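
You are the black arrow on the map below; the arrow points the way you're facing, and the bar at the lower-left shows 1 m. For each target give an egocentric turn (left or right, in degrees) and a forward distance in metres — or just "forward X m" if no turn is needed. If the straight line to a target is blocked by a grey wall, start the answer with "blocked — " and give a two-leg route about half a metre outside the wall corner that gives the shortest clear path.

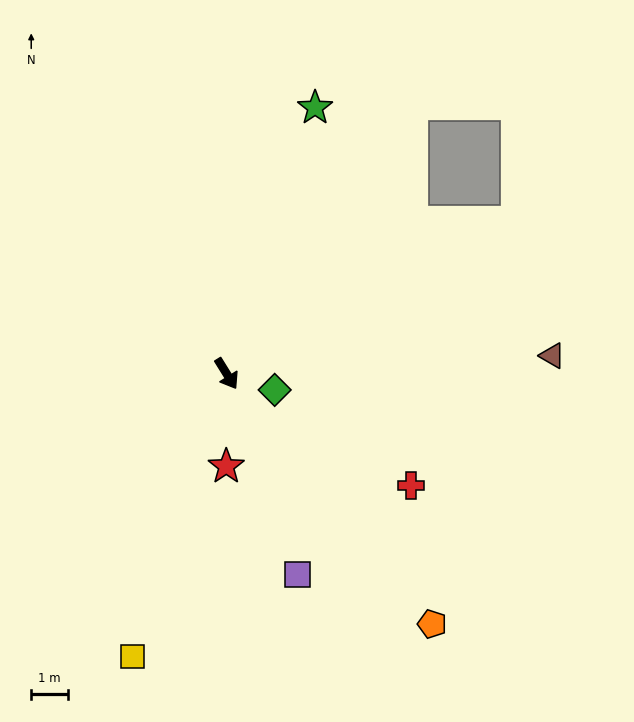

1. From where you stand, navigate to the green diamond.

turn left 40°, forward 1.4 m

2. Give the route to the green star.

turn left 130°, forward 7.7 m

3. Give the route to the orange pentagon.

turn left 8°, forward 8.9 m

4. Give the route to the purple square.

turn right 12°, forward 5.8 m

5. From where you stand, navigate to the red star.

turn right 32°, forward 2.5 m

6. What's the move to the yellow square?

turn right 50°, forward 8.2 m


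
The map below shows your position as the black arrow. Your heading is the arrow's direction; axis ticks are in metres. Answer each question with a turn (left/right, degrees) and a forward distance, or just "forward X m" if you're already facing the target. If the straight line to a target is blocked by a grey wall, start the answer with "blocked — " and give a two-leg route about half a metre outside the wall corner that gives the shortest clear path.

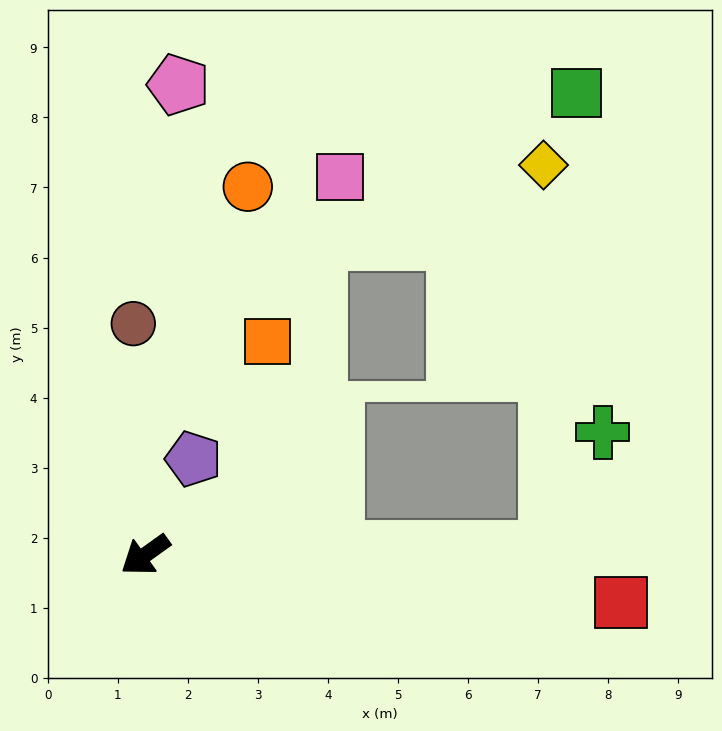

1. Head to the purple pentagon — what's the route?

turn right 152°, forward 1.5 m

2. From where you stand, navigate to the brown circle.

turn right 123°, forward 3.3 m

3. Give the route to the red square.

turn left 139°, forward 6.8 m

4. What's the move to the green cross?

blocked — turn left 145°, forward 5.8 m, then turn left 65°, forward 1.9 m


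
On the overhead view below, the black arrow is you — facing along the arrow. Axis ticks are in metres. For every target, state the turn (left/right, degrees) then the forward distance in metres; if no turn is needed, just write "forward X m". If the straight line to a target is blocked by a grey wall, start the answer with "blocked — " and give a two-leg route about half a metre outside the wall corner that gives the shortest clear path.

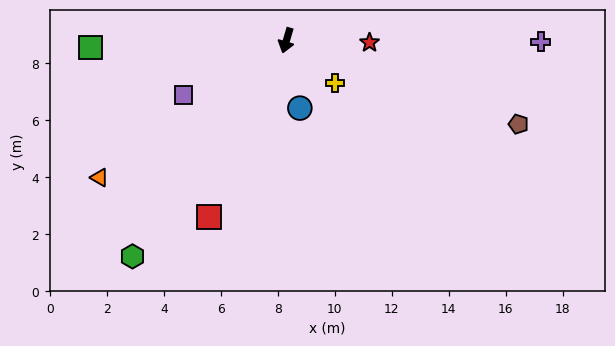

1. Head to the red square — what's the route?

turn right 7°, forward 6.7 m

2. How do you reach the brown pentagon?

turn left 87°, forward 8.7 m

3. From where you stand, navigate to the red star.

turn left 105°, forward 2.9 m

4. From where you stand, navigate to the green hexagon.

turn right 19°, forward 9.3 m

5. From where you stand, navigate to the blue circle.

turn left 28°, forward 2.4 m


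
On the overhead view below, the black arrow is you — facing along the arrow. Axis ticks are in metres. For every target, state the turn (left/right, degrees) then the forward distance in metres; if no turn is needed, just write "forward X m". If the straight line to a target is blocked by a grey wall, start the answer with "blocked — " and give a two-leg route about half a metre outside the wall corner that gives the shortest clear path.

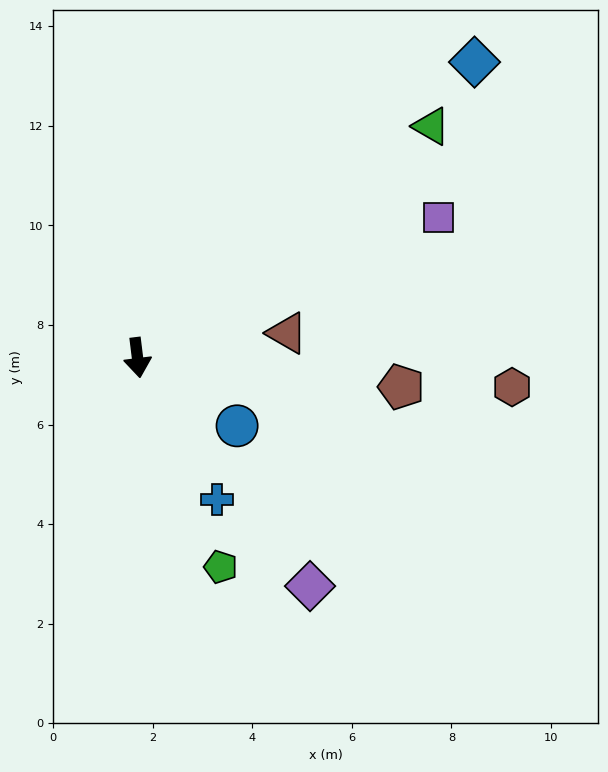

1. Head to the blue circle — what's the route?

turn left 49°, forward 2.4 m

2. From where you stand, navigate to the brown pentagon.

turn left 77°, forward 5.3 m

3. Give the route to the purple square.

turn left 108°, forward 6.7 m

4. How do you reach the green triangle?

turn left 121°, forward 7.5 m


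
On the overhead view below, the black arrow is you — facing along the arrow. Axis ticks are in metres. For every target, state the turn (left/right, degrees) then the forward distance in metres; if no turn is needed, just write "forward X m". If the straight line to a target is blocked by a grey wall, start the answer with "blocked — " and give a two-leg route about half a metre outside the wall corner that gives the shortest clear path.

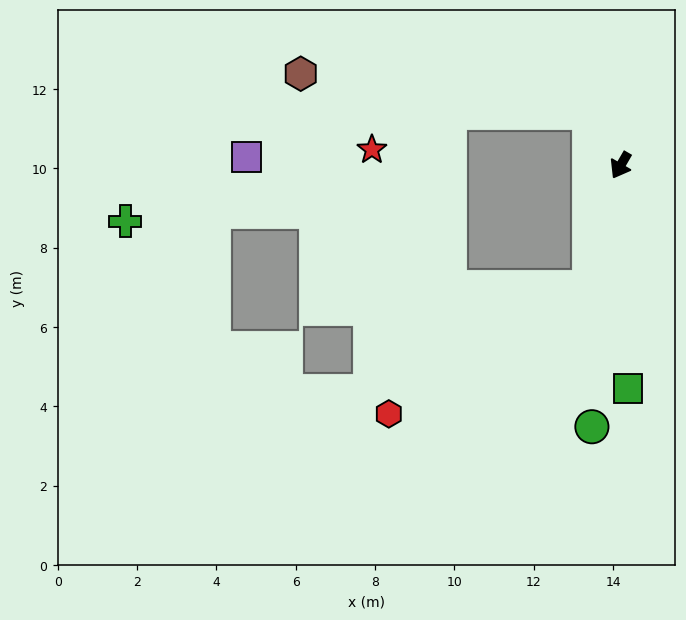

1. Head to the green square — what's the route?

turn left 32°, forward 5.6 m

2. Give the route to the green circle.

turn left 24°, forward 6.6 m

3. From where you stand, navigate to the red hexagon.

blocked — turn left 15°, forward 3.2 m, then turn right 43°, forward 6.0 m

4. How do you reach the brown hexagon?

blocked — turn right 119°, forward 1.5 m, then turn left 51°, forward 7.3 m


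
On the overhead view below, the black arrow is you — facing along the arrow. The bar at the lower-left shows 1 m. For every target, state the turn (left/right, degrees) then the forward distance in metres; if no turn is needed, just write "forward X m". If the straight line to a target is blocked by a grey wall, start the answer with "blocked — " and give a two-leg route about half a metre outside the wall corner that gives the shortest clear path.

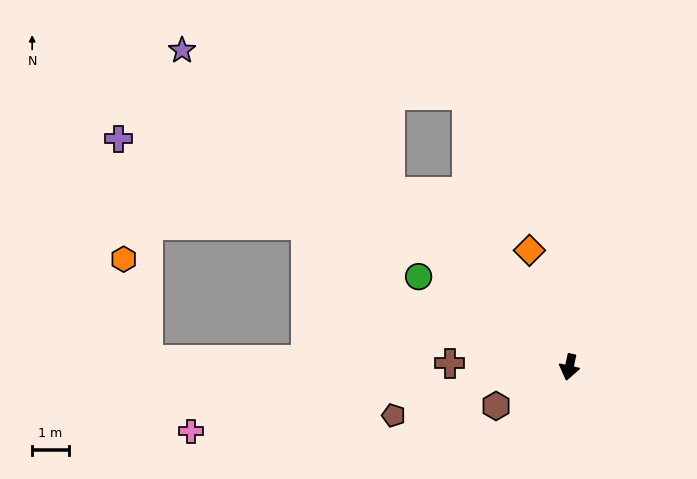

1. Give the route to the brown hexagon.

turn right 50°, forward 2.3 m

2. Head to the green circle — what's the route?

turn right 109°, forward 4.8 m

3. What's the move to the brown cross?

turn right 80°, forward 3.3 m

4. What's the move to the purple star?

turn right 117°, forward 13.6 m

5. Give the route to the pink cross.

turn right 68°, forward 10.4 m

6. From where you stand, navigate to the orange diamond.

turn right 149°, forward 3.4 m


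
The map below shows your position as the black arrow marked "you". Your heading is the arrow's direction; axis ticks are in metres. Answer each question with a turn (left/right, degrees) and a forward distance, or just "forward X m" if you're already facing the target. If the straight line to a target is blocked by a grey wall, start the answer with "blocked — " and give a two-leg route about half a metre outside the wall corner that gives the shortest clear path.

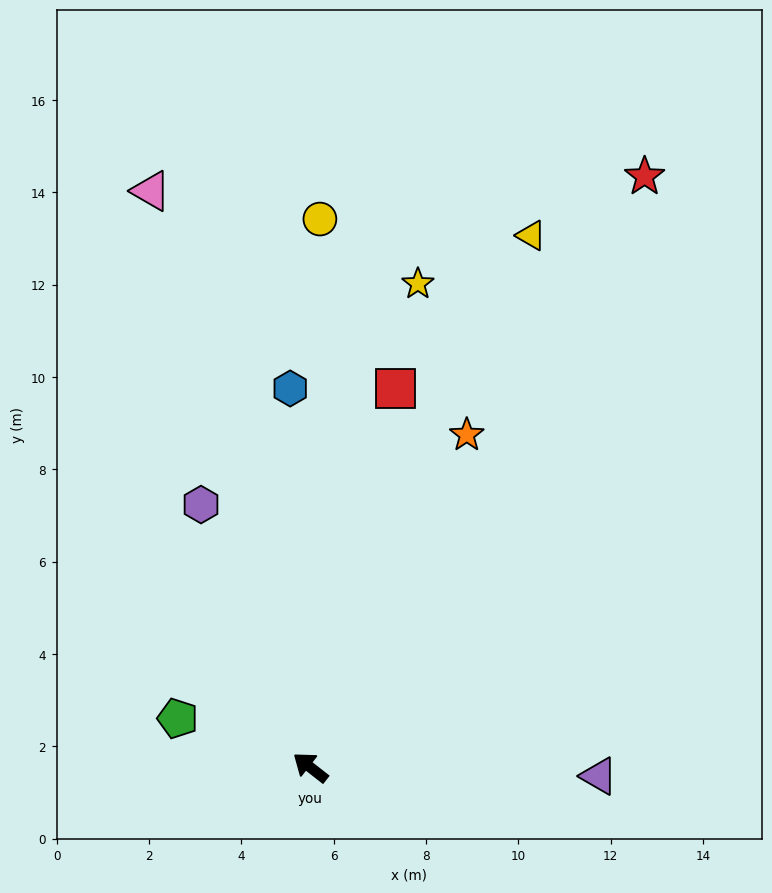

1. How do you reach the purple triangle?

turn right 144°, forward 6.3 m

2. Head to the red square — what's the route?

turn right 65°, forward 8.4 m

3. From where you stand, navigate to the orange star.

turn right 77°, forward 8.0 m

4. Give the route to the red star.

turn right 81°, forward 14.7 m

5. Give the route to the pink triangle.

turn right 36°, forward 13.0 m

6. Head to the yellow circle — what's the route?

turn right 53°, forward 11.9 m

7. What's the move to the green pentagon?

turn left 18°, forward 3.1 m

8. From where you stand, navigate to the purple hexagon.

turn right 29°, forward 6.2 m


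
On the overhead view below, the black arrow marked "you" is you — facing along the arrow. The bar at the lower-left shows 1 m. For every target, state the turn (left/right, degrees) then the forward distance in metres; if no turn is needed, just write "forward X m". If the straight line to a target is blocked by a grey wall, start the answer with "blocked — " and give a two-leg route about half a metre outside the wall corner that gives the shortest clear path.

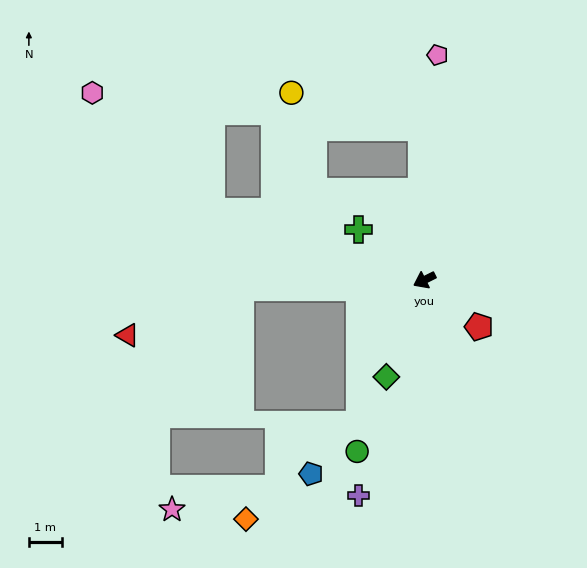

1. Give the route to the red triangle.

blocked — turn right 24°, forward 5.6 m, then turn left 20°, forward 3.7 m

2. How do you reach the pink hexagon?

blocked — turn right 44°, forward 6.8 m, then turn right 27°, forward 5.1 m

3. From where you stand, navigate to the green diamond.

turn left 42°, forward 3.2 m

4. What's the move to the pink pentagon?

turn right 120°, forward 6.9 m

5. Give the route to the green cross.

turn right 64°, forward 2.5 m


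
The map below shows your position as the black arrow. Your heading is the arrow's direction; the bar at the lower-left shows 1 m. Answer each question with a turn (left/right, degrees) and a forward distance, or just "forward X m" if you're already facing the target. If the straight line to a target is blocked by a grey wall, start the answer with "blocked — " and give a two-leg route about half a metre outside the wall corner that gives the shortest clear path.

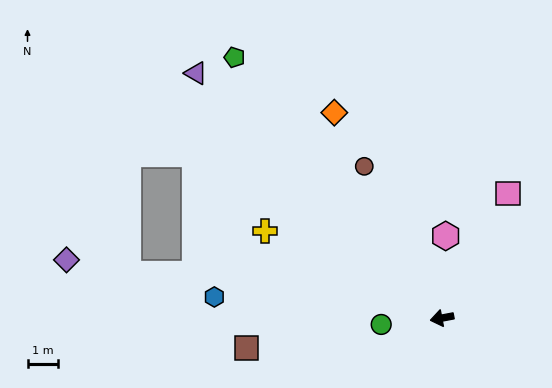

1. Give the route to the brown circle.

turn right 74°, forward 5.5 m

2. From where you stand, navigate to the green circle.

turn right 5°, forward 2.0 m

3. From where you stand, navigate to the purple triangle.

turn right 56°, forward 11.3 m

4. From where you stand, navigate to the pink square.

turn right 129°, forward 4.6 m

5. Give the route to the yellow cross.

turn right 37°, forward 6.4 m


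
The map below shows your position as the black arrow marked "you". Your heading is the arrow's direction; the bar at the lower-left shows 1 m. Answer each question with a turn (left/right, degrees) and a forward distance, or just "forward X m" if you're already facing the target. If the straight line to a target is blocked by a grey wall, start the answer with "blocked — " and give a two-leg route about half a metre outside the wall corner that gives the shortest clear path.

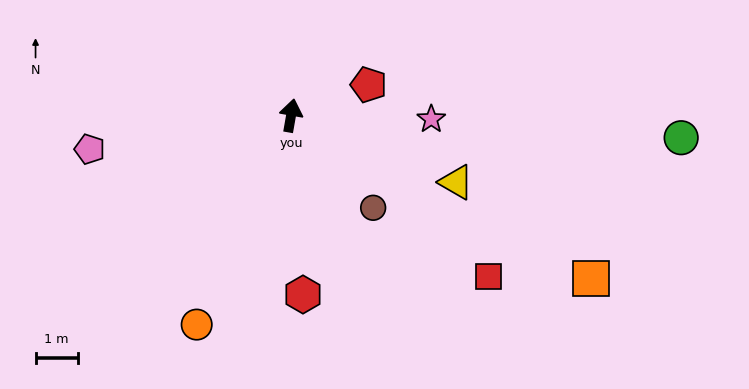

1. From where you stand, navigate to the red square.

turn right 119°, forward 6.0 m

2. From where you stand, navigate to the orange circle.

turn left 166°, forward 5.4 m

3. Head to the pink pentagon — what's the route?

turn left 109°, forward 4.8 m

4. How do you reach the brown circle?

turn right 128°, forward 2.9 m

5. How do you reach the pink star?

turn right 82°, forward 3.3 m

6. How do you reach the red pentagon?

turn right 58°, forward 2.0 m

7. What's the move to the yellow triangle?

turn right 102°, forward 4.2 m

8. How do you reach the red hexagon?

turn right 166°, forward 4.2 m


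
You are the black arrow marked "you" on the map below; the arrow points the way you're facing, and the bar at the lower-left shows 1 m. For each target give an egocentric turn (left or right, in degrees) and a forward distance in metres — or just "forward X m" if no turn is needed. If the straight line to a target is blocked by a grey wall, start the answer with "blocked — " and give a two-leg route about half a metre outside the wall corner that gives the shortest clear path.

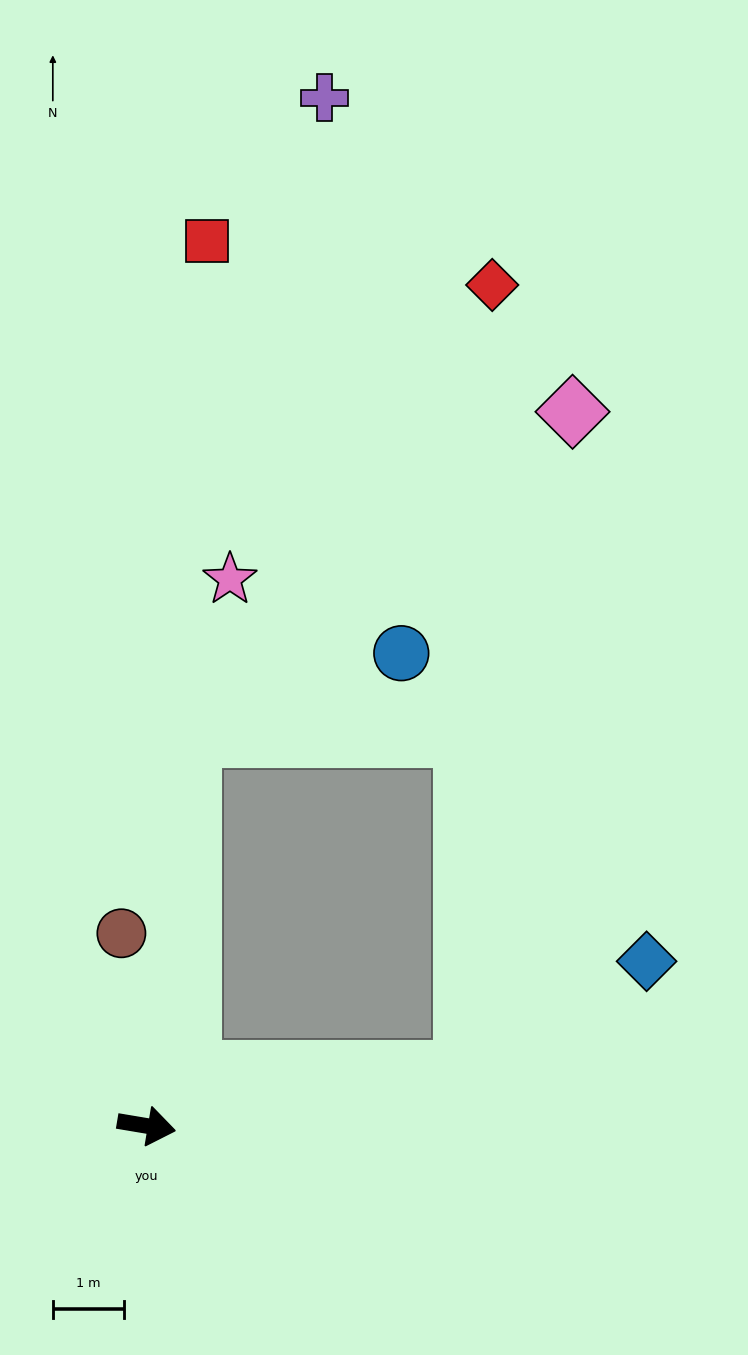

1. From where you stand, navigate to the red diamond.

blocked — turn left 93°, forward 5.5 m, then turn right 27°, forward 7.6 m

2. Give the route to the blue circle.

blocked — turn left 93°, forward 5.5 m, then turn right 62°, forward 3.2 m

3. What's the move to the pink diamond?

blocked — turn left 93°, forward 5.5 m, then turn right 43°, forward 7.1 m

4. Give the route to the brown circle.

turn left 107°, forward 2.7 m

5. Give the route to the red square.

turn left 96°, forward 12.5 m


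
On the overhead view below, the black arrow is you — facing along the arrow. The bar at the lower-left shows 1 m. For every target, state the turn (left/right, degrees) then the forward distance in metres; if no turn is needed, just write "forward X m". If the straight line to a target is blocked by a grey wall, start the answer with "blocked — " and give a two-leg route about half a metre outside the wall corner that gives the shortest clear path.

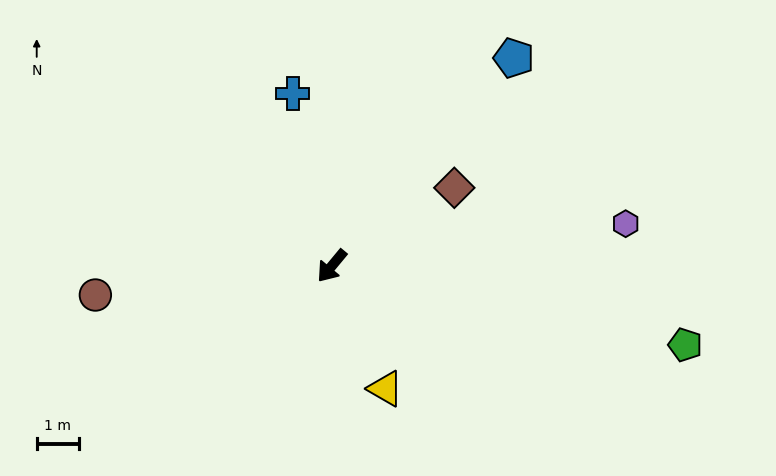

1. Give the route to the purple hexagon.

turn left 138°, forward 7.0 m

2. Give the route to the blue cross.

turn right 128°, forward 4.2 m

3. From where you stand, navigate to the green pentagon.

turn left 117°, forward 8.5 m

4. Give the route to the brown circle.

turn right 43°, forward 5.6 m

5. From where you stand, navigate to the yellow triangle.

turn left 63°, forward 3.1 m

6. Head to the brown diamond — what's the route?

turn left 162°, forward 3.4 m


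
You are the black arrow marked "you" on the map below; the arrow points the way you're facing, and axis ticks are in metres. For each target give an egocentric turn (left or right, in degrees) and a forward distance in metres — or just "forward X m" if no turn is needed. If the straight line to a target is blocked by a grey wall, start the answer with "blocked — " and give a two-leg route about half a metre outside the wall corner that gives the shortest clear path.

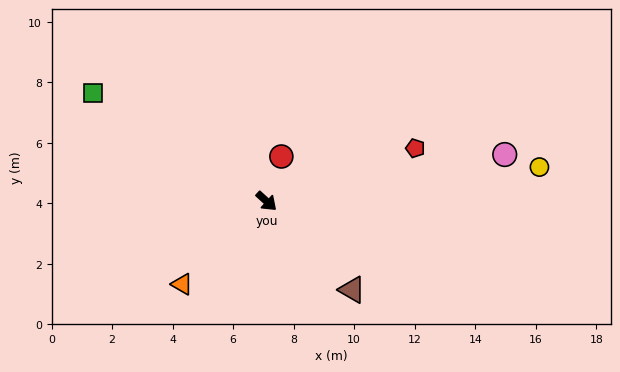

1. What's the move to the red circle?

turn left 114°, forward 1.6 m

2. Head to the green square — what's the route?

turn right 170°, forward 6.7 m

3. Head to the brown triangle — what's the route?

turn right 4°, forward 4.1 m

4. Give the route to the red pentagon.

turn left 62°, forward 5.2 m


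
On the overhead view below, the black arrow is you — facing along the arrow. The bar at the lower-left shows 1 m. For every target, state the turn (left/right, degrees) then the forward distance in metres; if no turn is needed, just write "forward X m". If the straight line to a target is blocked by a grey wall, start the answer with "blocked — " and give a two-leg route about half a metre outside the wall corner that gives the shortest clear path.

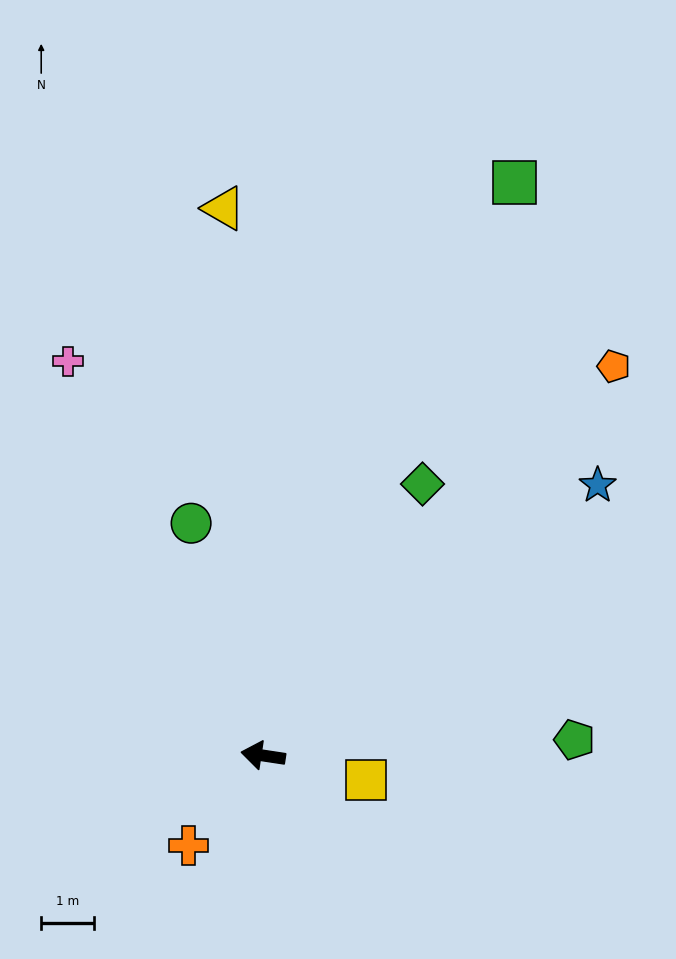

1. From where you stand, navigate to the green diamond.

turn right 112°, forward 6.0 m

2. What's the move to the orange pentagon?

turn right 123°, forward 9.9 m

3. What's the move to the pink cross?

turn right 55°, forward 8.3 m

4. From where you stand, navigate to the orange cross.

turn left 59°, forward 2.2 m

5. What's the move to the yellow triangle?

turn right 77°, forward 10.4 m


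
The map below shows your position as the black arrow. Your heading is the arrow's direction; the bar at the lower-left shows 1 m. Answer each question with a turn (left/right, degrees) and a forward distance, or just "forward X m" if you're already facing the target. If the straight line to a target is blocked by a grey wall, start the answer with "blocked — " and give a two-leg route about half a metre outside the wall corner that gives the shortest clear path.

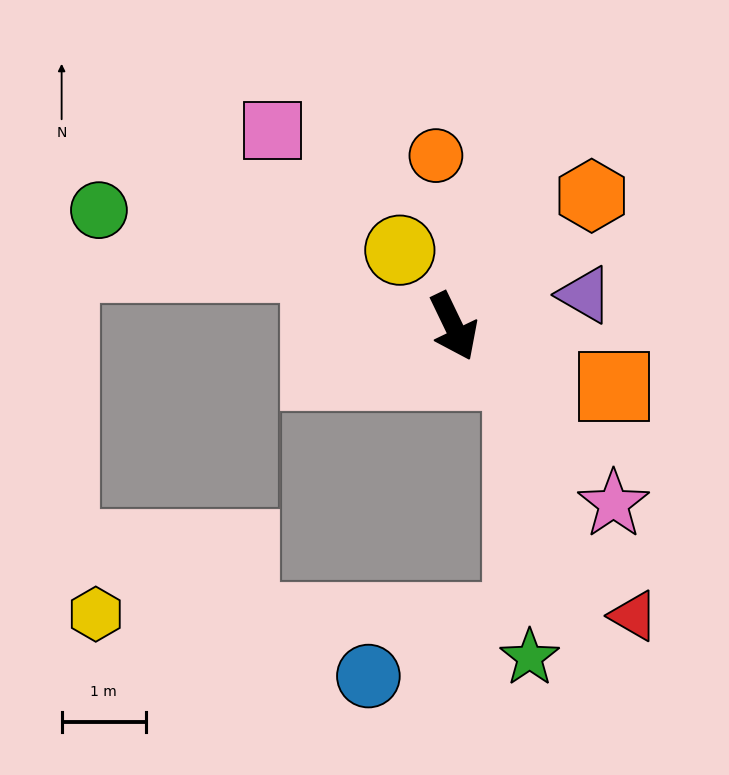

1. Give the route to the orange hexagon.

turn left 108°, forward 2.3 m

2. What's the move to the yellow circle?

turn right 170°, forward 1.1 m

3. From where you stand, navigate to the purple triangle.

turn left 78°, forward 1.6 m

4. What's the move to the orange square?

turn left 44°, forward 2.0 m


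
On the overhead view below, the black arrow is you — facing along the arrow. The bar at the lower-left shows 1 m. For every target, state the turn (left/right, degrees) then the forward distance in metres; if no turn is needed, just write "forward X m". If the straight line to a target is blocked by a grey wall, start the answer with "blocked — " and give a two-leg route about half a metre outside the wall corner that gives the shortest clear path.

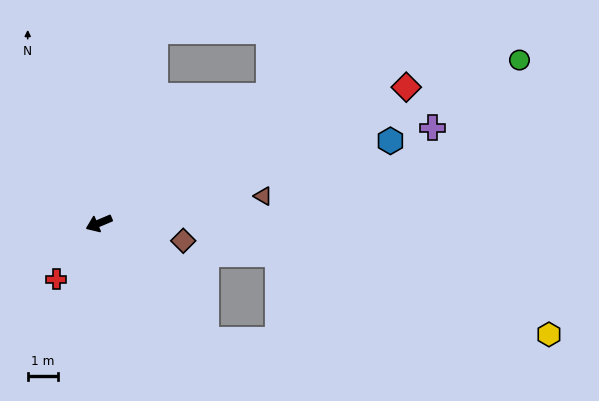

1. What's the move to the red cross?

turn left 30°, forward 2.3 m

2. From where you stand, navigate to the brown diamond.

turn left 145°, forward 2.9 m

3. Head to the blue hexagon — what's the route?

turn left 173°, forward 10.1 m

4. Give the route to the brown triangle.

turn left 166°, forward 5.5 m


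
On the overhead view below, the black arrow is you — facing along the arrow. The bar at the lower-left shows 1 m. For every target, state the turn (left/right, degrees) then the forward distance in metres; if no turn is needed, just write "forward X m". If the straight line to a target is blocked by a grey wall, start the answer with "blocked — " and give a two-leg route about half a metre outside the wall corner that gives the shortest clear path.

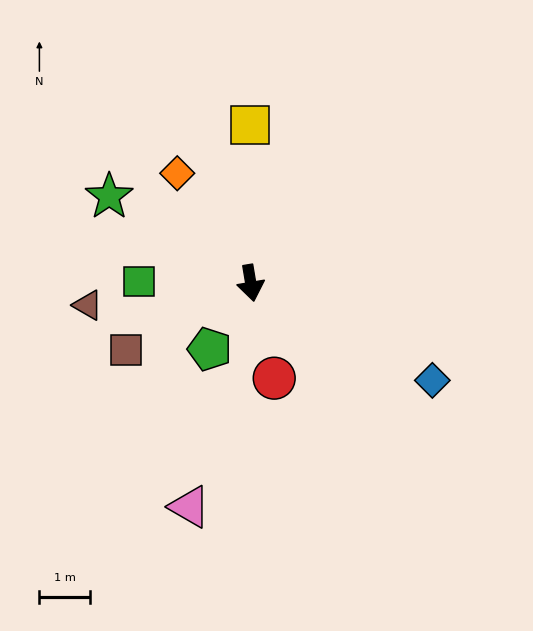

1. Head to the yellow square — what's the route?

turn left 171°, forward 3.1 m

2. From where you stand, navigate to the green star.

turn right 131°, forward 3.3 m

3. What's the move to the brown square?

turn right 71°, forward 2.8 m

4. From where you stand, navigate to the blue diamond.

turn left 52°, forward 4.1 m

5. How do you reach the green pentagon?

turn right 41°, forward 1.5 m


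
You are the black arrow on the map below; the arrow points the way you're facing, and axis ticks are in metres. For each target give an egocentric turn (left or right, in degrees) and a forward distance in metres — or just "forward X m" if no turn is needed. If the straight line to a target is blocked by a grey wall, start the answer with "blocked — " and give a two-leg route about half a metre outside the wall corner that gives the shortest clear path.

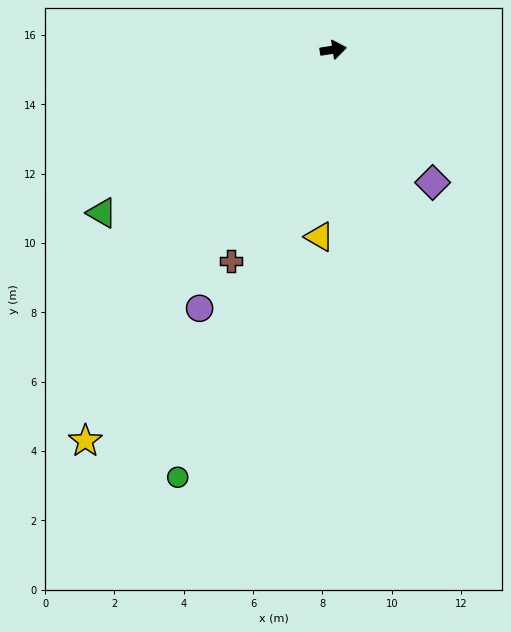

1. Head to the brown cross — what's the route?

turn right 125°, forward 6.8 m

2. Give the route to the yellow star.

turn right 131°, forward 13.4 m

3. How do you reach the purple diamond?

turn right 62°, forward 4.8 m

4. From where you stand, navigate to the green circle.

turn right 119°, forward 13.1 m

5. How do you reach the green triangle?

turn right 154°, forward 8.2 m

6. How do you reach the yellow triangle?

turn right 103°, forward 5.4 m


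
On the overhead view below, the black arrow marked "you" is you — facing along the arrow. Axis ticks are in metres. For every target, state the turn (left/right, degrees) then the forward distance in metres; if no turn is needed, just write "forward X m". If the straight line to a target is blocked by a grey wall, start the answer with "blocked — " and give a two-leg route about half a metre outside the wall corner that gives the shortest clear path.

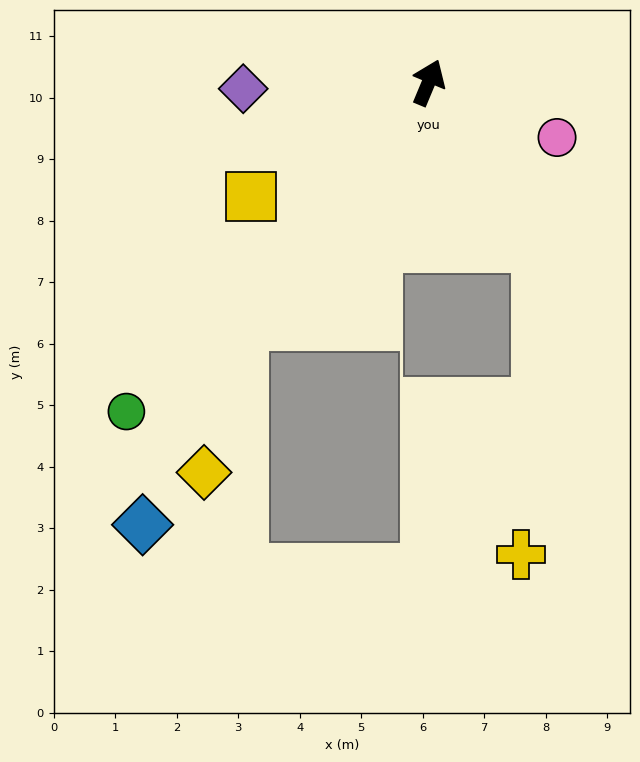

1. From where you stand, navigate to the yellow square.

turn left 145°, forward 3.4 m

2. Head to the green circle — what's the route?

turn left 160°, forward 7.3 m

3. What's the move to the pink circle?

turn right 91°, forward 2.3 m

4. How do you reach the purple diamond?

turn left 115°, forward 3.0 m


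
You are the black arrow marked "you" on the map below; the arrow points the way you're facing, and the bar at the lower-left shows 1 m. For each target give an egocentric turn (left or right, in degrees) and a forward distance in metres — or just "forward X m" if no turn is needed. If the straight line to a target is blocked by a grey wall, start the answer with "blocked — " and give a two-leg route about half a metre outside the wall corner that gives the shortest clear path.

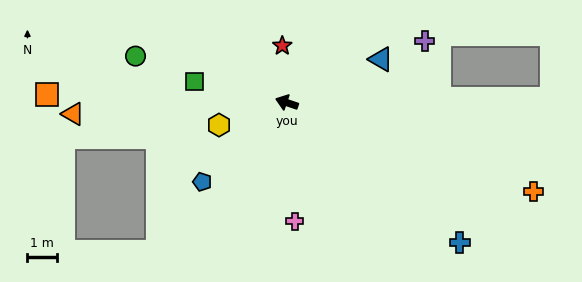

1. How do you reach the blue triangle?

turn right 136°, forward 3.5 m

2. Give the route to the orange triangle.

turn left 22°, forward 7.3 m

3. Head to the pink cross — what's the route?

turn left 113°, forward 4.1 m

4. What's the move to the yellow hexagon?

turn left 37°, forward 2.4 m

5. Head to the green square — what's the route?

turn left 6°, forward 3.2 m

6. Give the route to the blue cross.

turn left 160°, forward 7.6 m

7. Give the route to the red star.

turn right 67°, forward 1.9 m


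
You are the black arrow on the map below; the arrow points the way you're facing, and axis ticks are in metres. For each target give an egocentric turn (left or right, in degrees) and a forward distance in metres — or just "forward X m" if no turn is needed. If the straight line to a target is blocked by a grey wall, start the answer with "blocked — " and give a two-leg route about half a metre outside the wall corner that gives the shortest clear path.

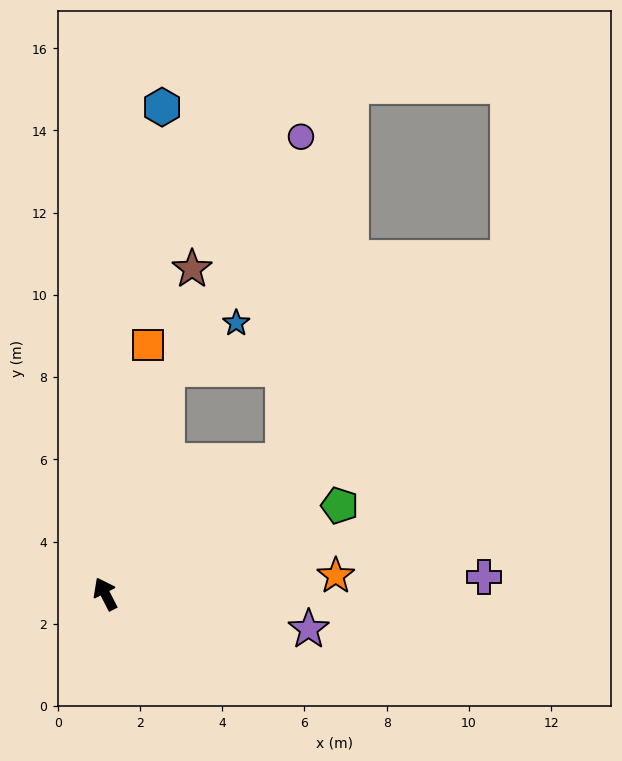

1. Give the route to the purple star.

turn right 127°, forward 5.0 m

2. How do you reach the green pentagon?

turn right 96°, forward 6.1 m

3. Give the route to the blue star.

blocked — turn right 43°, forward 5.7 m, then turn right 40°, forward 2.0 m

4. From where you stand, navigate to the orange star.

turn right 113°, forward 5.6 m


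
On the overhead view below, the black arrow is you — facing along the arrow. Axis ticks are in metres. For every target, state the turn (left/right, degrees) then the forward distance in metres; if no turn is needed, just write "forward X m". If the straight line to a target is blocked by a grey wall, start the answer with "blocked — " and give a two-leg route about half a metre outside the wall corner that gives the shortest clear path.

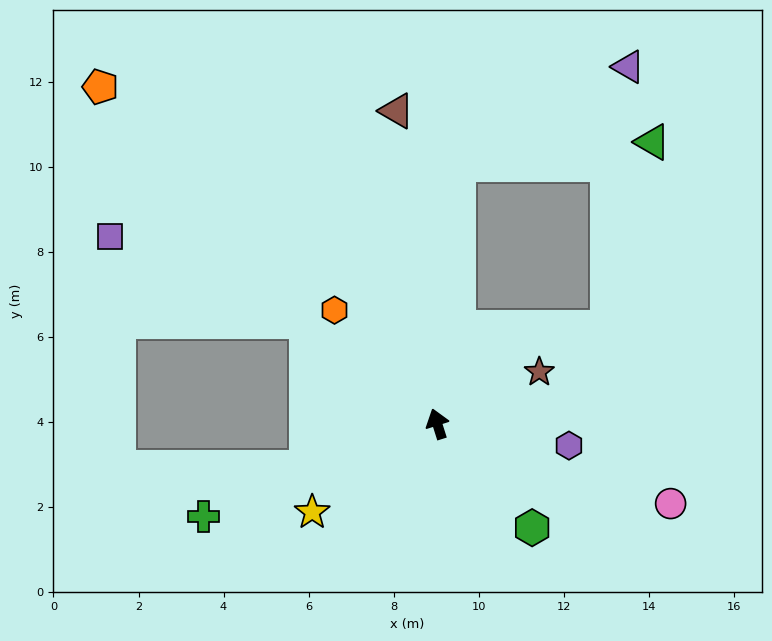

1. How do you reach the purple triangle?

blocked — turn right 22°, forward 6.1 m, then turn right 56°, forward 4.6 m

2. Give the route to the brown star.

turn right 81°, forward 2.7 m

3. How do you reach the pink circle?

turn right 126°, forward 5.8 m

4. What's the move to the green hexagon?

turn right 155°, forward 3.3 m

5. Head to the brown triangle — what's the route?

turn right 10°, forward 7.4 m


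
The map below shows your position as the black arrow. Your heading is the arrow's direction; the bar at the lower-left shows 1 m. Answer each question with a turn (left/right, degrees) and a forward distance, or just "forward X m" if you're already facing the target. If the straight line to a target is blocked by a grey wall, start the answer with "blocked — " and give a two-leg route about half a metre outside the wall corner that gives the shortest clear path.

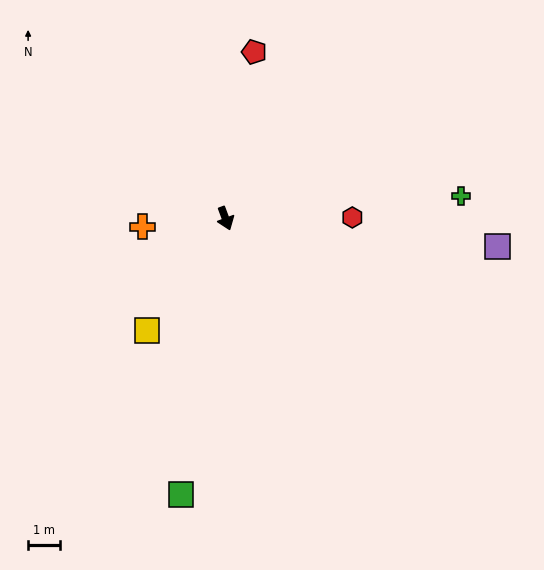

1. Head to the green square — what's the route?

turn right 30°, forward 8.9 m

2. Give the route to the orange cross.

turn right 105°, forward 2.7 m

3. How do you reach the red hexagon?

turn left 70°, forward 4.0 m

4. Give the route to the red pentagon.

turn left 150°, forward 5.4 m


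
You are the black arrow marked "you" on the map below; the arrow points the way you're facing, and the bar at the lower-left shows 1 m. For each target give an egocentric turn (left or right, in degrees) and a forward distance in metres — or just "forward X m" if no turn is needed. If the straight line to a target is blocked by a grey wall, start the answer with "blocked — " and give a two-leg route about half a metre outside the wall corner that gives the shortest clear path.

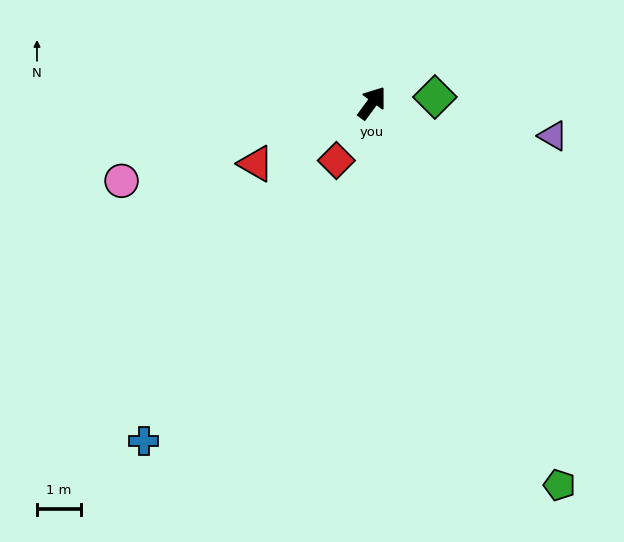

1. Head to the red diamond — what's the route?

turn right 175°, forward 1.5 m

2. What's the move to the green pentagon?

turn right 118°, forward 9.6 m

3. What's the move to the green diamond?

turn right 48°, forward 1.4 m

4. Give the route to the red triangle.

turn left 154°, forward 3.0 m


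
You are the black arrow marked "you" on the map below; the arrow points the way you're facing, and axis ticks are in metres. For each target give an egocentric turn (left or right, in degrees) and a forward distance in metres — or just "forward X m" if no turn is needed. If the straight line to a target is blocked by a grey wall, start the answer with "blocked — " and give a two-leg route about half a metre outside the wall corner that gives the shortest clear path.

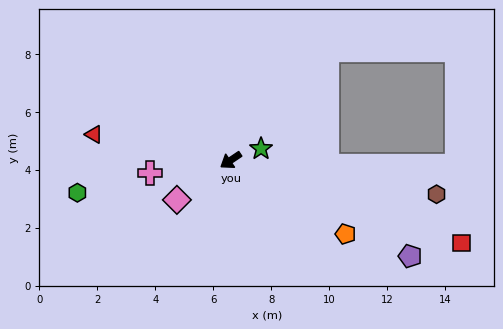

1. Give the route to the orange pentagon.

turn left 113°, forward 4.7 m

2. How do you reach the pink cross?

turn right 25°, forward 2.8 m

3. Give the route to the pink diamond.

turn left 2°, forward 2.3 m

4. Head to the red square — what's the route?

turn left 126°, forward 8.5 m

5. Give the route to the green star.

turn left 167°, forward 1.1 m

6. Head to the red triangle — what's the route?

turn right 45°, forward 4.8 m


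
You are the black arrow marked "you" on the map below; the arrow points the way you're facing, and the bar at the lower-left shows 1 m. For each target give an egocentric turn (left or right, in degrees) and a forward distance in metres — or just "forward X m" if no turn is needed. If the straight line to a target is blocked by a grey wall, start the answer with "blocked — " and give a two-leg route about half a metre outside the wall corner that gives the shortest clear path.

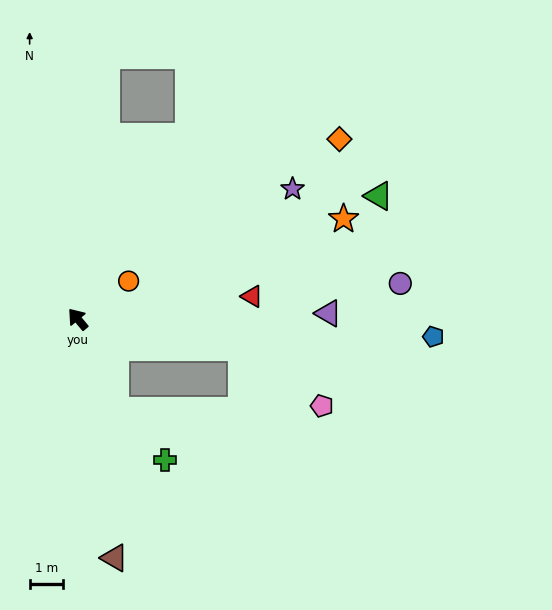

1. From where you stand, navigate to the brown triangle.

turn left 149°, forward 7.2 m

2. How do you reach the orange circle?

turn right 93°, forward 1.9 m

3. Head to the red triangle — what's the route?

turn right 122°, forward 5.3 m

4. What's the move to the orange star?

turn right 109°, forward 8.5 m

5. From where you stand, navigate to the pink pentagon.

blocked — turn right 139°, forward 5.0 m, then turn right 27°, forward 3.0 m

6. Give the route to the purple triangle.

turn right 128°, forward 7.5 m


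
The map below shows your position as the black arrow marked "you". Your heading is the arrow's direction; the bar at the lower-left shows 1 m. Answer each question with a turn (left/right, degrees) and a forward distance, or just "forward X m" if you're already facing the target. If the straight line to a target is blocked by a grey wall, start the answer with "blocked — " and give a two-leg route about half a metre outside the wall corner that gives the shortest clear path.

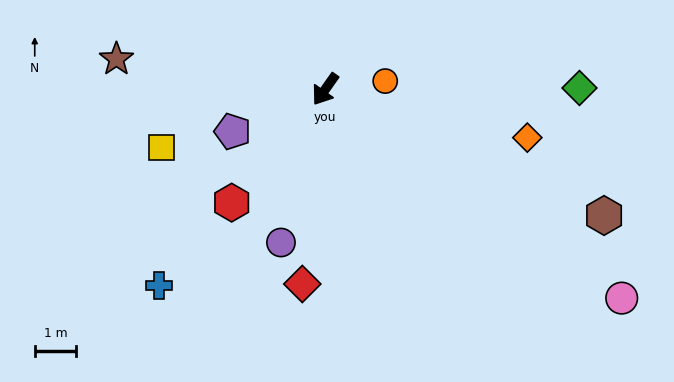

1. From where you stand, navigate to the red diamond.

turn left 28°, forward 4.7 m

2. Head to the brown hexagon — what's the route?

turn left 101°, forward 7.4 m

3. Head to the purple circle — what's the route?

turn left 19°, forward 3.8 m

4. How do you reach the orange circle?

turn left 133°, forward 1.5 m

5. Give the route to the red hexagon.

turn right 4°, forward 3.5 m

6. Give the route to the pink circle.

turn left 90°, forward 8.7 m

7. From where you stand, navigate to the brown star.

turn right 63°, forward 5.1 m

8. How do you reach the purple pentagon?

turn right 30°, forward 2.5 m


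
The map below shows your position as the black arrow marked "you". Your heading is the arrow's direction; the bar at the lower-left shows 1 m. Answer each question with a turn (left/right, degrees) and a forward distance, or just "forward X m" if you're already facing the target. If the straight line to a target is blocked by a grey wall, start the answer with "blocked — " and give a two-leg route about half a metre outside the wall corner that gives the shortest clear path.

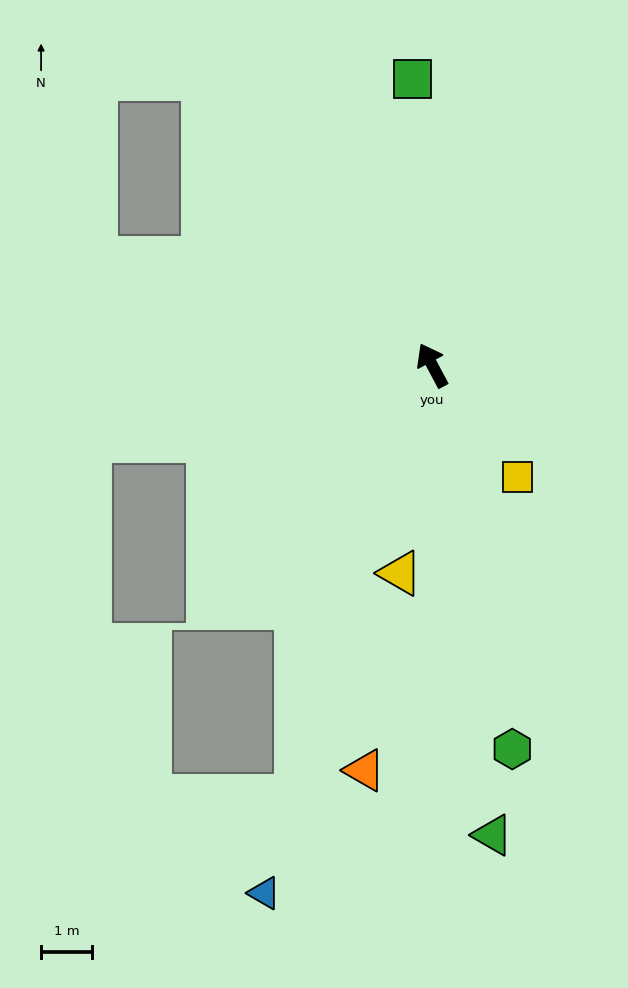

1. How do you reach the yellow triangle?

turn left 143°, forward 4.1 m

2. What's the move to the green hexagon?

turn left 164°, forward 7.7 m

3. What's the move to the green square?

turn right 24°, forward 5.7 m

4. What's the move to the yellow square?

turn right 171°, forward 2.8 m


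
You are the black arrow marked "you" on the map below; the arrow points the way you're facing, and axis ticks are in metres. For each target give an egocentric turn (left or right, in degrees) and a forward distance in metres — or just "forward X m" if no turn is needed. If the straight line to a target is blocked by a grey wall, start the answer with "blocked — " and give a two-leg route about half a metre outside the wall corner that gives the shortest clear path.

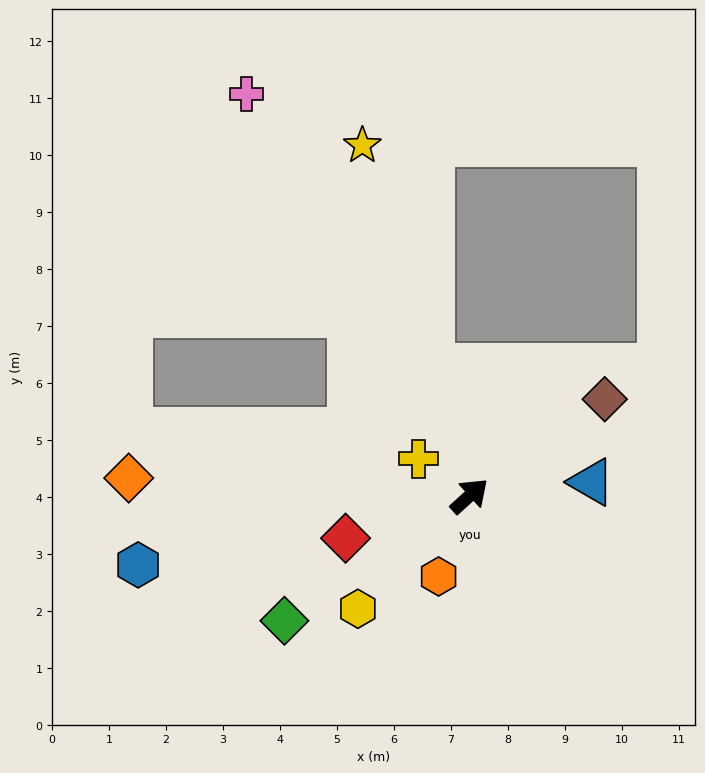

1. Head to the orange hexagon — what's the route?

turn right 153°, forward 1.5 m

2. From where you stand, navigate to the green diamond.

turn left 172°, forward 3.9 m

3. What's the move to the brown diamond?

turn right 7°, forward 2.9 m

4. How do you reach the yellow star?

turn left 65°, forward 6.4 m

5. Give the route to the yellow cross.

turn left 102°, forward 1.1 m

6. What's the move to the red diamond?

turn left 157°, forward 2.3 m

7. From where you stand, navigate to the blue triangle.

turn right 36°, forward 2.2 m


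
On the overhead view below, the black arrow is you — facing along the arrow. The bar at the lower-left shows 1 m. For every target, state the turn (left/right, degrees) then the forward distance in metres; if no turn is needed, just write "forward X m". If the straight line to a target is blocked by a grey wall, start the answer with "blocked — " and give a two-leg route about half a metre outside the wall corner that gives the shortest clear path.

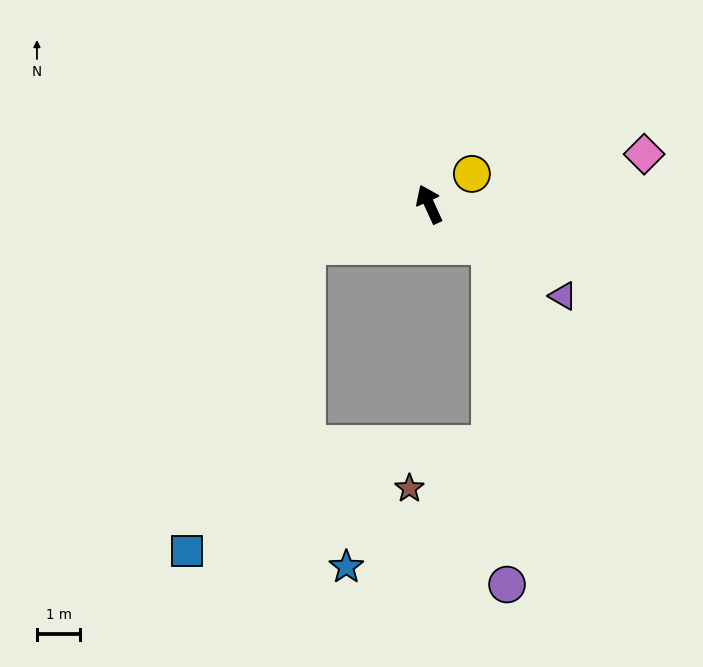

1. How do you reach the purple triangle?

turn right 149°, forward 3.7 m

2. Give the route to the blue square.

blocked — turn left 84°, forward 3.0 m, then turn left 50°, forward 7.5 m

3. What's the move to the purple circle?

blocked — turn right 149°, forward 1.7 m, then turn right 53°, forward 7.8 m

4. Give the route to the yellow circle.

turn right 79°, forward 1.2 m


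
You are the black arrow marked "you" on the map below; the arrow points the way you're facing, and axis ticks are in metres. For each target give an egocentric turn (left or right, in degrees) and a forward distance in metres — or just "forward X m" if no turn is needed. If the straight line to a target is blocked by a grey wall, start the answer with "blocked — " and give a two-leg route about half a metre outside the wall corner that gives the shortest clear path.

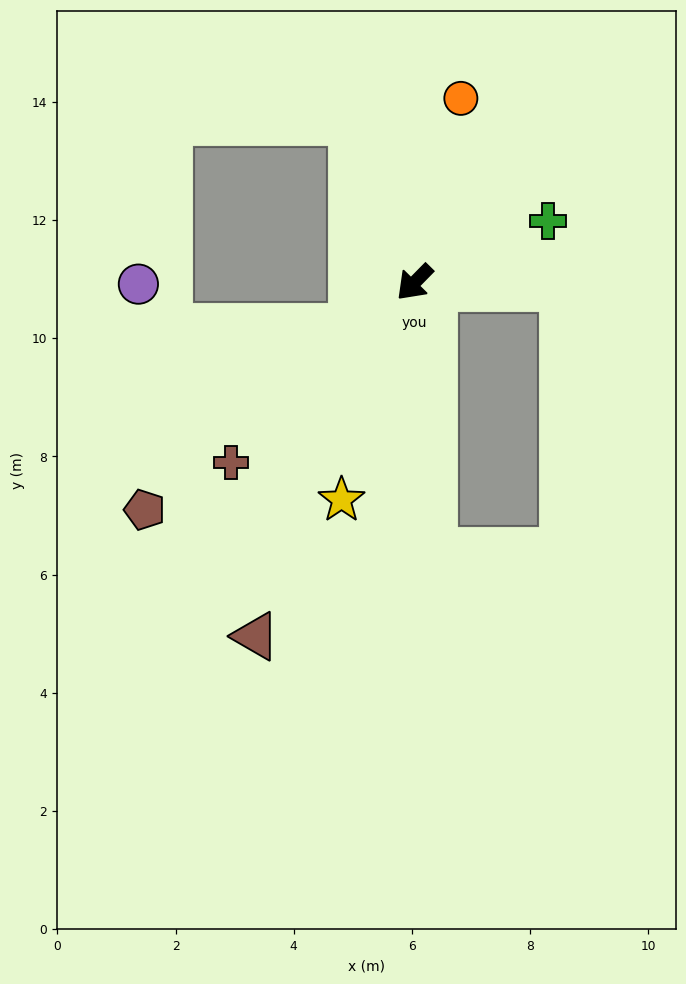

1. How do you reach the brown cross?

forward 4.4 m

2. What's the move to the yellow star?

turn left 26°, forward 3.9 m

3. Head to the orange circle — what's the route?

turn right 150°, forward 3.2 m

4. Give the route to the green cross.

turn left 159°, forward 2.5 m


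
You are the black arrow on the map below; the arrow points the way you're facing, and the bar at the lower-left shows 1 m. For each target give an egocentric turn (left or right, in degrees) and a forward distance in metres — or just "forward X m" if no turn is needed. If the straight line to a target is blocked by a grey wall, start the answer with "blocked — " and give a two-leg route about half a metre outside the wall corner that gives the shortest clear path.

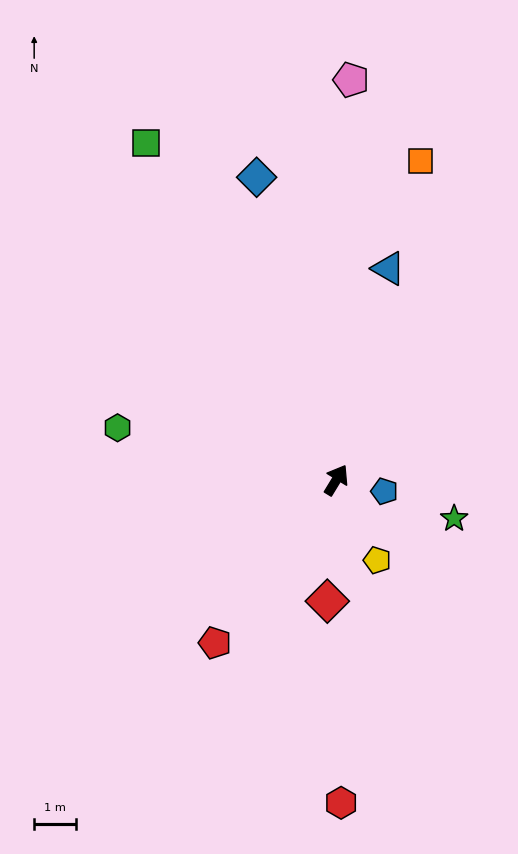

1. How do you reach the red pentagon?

turn left 175°, forward 4.9 m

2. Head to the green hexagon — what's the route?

turn left 108°, forward 5.4 m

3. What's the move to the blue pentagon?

turn right 72°, forward 1.2 m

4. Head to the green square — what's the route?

turn left 61°, forward 9.2 m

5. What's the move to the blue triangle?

turn left 17°, forward 5.2 m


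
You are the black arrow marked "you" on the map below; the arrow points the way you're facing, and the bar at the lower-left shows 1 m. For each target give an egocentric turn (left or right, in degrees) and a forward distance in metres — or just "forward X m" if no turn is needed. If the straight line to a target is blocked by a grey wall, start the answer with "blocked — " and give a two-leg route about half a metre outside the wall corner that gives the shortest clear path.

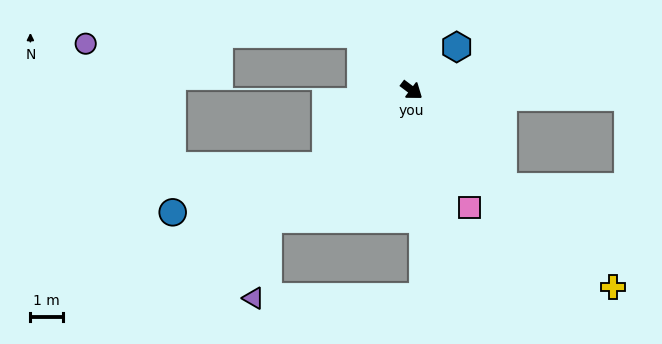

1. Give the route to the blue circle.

blocked — turn right 102°, forward 3.6 m, then turn right 24°, forward 5.0 m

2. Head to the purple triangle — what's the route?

blocked — turn right 101°, forward 6.0 m, then turn left 37°, forward 2.5 m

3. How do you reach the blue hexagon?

turn left 81°, forward 1.9 m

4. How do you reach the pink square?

turn right 27°, forward 4.1 m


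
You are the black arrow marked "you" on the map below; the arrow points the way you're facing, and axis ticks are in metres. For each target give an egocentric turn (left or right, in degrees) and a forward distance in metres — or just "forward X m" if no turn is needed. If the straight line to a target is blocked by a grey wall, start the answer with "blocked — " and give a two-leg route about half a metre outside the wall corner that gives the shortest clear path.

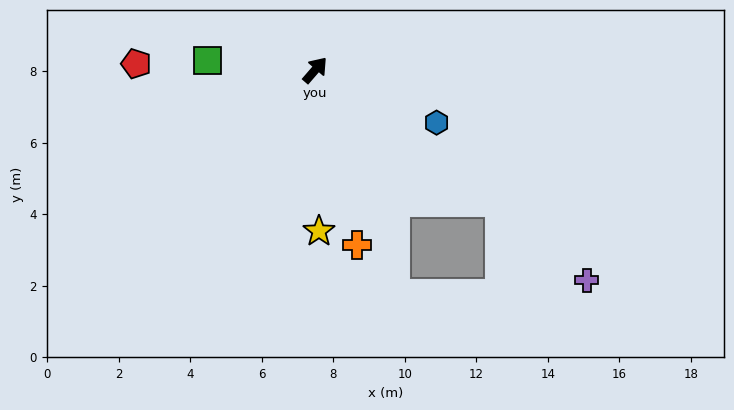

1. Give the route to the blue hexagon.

turn right 73°, forward 3.7 m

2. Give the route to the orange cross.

turn right 126°, forward 5.0 m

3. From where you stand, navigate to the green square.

turn left 126°, forward 3.0 m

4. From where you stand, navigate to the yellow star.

turn right 138°, forward 4.5 m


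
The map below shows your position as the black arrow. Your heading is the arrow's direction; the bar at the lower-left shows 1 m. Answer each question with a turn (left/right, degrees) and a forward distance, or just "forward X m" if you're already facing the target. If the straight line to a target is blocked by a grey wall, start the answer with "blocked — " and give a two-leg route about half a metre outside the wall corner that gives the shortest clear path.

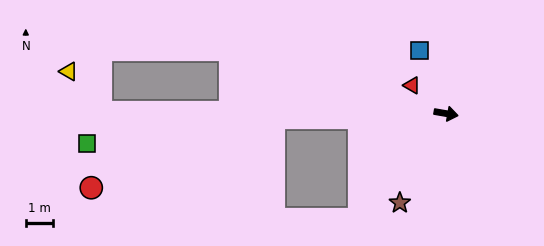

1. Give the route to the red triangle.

turn left 150°, forward 1.6 m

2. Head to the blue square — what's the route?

turn left 123°, forward 2.5 m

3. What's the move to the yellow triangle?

blocked — turn right 170°, forward 12.7 m, then turn right 52°, forward 1.9 m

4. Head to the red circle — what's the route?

blocked — turn right 169°, forward 6.4 m, then turn left 20°, forward 7.2 m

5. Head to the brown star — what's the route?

turn right 108°, forward 3.7 m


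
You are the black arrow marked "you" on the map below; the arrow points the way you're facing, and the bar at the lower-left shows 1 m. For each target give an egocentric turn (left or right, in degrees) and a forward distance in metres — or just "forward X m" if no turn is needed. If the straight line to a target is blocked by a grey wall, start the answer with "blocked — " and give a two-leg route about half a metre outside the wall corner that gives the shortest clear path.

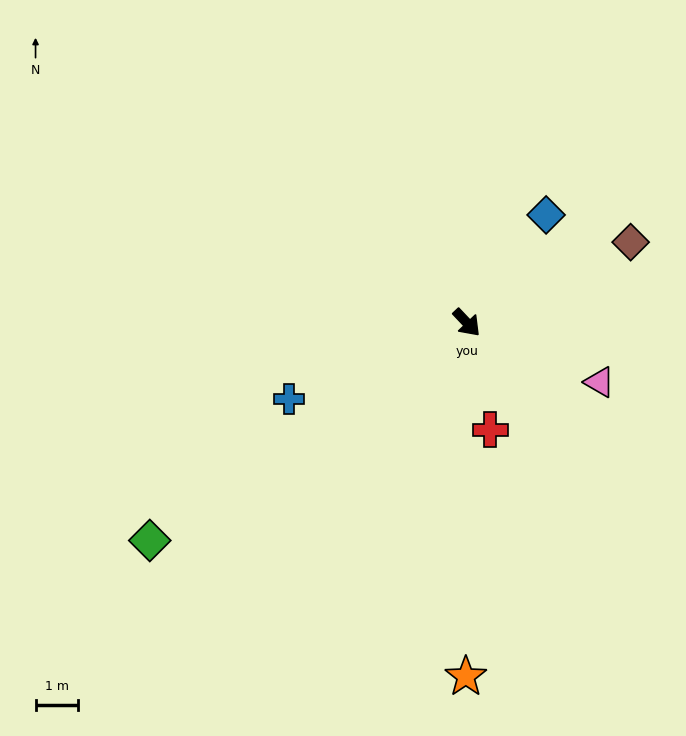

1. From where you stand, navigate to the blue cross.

turn right 110°, forward 4.6 m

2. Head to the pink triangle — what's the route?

turn left 22°, forward 3.4 m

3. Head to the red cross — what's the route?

turn right 31°, forward 2.6 m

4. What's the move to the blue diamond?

turn left 100°, forward 3.1 m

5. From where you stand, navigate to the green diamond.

turn right 99°, forward 9.0 m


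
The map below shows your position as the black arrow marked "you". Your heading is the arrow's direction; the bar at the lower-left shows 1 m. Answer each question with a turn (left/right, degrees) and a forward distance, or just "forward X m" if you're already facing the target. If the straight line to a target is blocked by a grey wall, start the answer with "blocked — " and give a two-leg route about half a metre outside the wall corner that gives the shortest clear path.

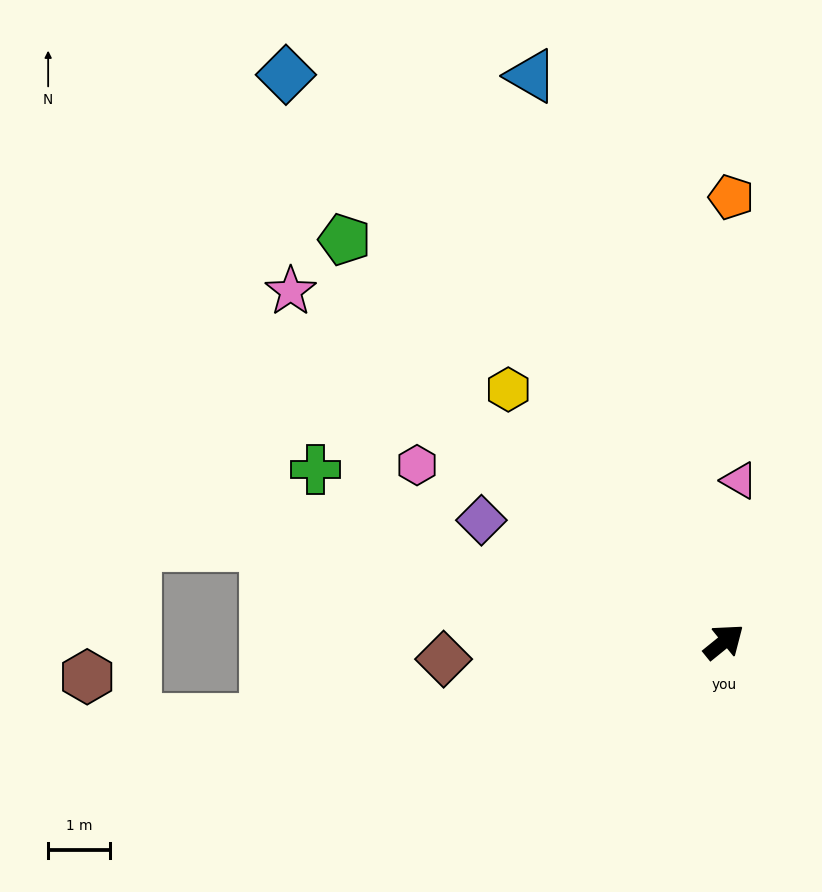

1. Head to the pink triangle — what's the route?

turn left 46°, forward 2.6 m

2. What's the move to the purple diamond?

turn left 114°, forward 4.4 m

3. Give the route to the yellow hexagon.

turn left 91°, forward 5.3 m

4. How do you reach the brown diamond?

turn left 144°, forward 4.5 m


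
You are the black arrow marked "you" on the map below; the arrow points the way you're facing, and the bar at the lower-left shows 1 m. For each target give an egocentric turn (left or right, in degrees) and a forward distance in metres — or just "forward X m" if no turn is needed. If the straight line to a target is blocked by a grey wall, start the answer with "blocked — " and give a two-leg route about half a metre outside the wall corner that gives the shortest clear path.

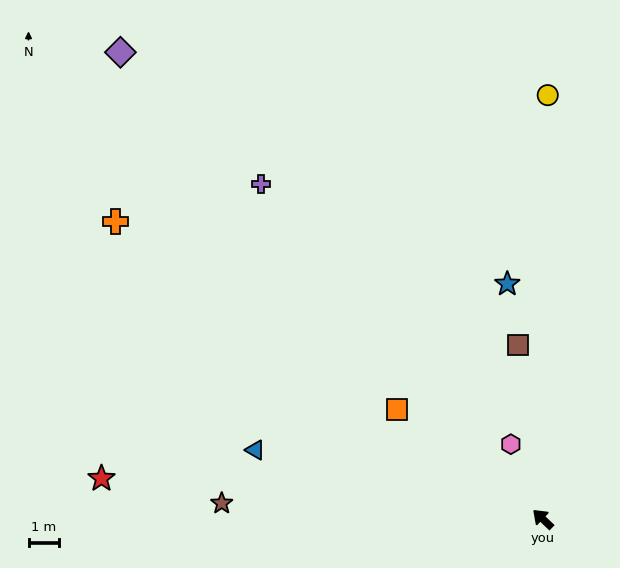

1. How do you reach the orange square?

turn left 6°, forward 6.0 m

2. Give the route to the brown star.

turn left 41°, forward 10.7 m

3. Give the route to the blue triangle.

turn left 30°, forward 9.8 m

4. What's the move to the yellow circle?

turn right 47°, forward 14.1 m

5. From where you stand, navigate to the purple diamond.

turn right 4°, forward 20.9 m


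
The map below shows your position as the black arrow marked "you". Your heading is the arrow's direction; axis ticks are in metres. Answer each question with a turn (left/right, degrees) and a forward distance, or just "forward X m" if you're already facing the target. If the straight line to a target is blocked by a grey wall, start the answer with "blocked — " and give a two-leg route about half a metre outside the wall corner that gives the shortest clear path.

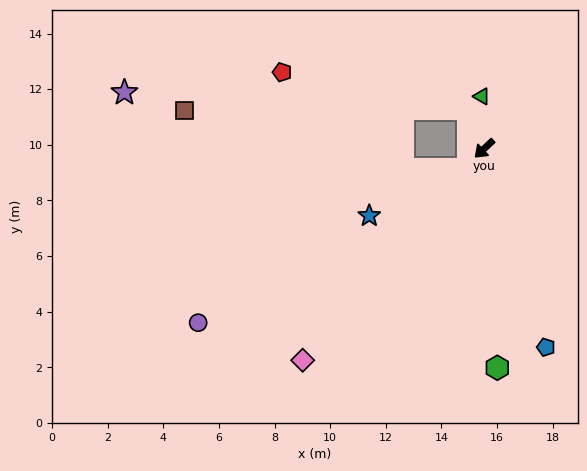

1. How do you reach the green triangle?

turn right 131°, forward 1.9 m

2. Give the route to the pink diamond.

turn left 6°, forward 10.0 m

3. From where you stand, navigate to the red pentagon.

blocked — turn right 111°, forward 1.6 m, then turn left 57°, forward 6.8 m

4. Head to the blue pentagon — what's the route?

turn left 64°, forward 7.5 m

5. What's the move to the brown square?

blocked — turn right 111°, forward 1.6 m, then turn left 68°, forward 10.2 m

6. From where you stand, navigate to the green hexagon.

turn left 50°, forward 7.9 m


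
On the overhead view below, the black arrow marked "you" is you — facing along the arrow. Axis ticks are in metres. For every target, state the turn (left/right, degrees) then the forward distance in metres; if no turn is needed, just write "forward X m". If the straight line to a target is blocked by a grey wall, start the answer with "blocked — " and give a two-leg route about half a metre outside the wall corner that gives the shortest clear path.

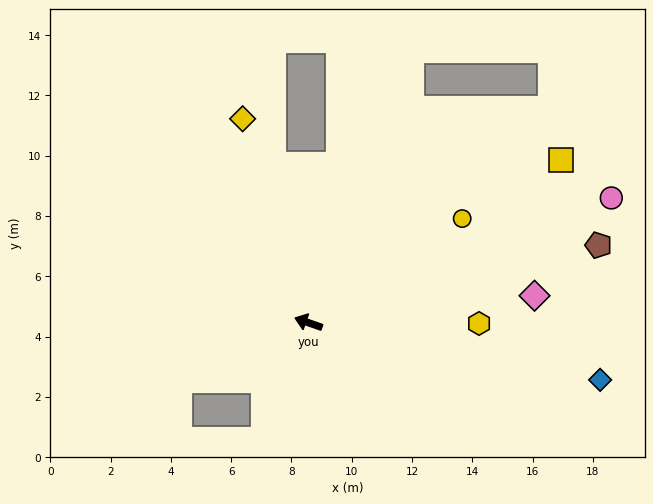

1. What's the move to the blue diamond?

turn right 172°, forward 9.9 m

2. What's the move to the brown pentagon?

turn right 146°, forward 10.0 m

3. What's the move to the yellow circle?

turn right 127°, forward 6.2 m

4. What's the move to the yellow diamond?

turn right 53°, forward 7.1 m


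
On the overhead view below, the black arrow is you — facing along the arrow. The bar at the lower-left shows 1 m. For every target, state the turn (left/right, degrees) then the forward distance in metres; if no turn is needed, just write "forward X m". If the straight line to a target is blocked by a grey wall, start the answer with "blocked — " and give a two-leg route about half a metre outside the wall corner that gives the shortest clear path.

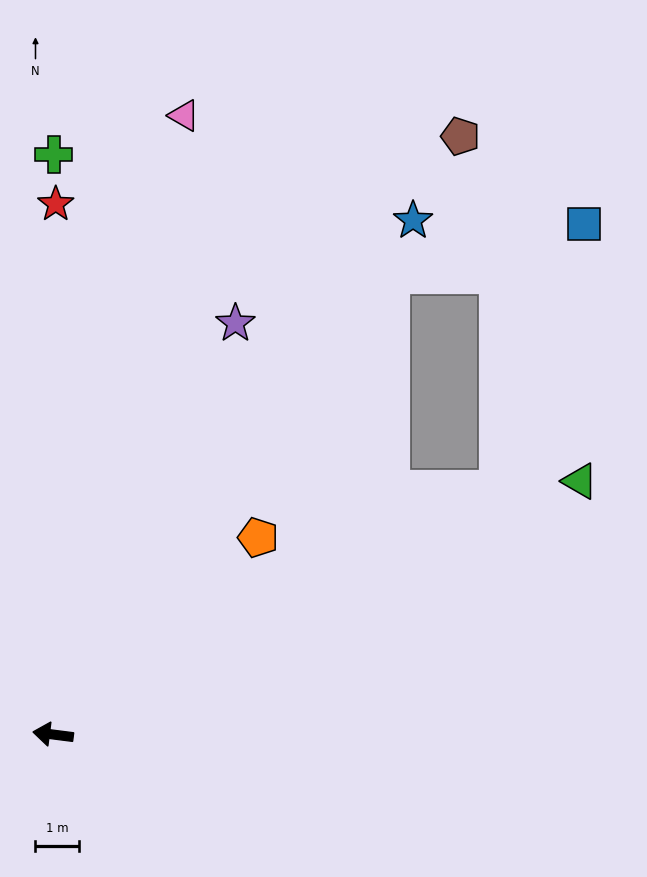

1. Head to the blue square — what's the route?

blocked — turn right 119°, forward 13.1 m, then turn right 39°, forward 4.6 m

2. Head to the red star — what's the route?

turn right 83°, forward 12.2 m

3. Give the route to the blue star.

turn right 118°, forward 14.4 m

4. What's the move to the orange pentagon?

turn right 129°, forward 6.5 m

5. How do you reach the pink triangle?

turn right 95°, forward 14.5 m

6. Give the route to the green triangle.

turn right 147°, forward 13.4 m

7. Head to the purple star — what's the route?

turn right 107°, forward 10.3 m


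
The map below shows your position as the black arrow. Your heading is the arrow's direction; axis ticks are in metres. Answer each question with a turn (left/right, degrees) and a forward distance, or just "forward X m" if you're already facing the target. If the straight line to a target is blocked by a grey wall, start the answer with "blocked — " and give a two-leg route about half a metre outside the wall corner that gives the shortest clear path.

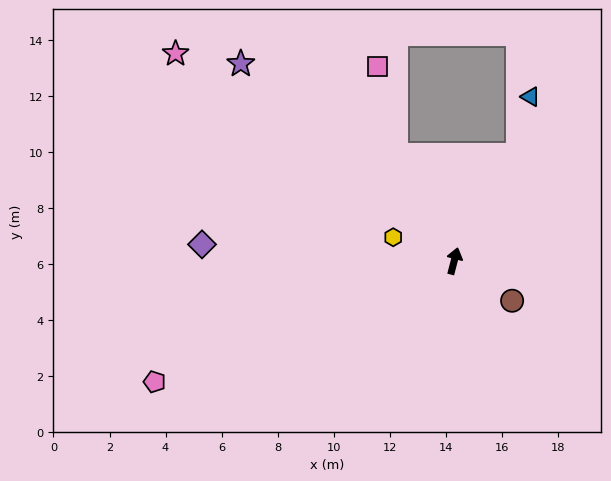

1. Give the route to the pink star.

turn left 68°, forward 12.4 m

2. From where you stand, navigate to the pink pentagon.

turn left 127°, forward 11.5 m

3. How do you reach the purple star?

turn left 62°, forward 10.4 m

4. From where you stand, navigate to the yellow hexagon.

turn left 83°, forward 2.3 m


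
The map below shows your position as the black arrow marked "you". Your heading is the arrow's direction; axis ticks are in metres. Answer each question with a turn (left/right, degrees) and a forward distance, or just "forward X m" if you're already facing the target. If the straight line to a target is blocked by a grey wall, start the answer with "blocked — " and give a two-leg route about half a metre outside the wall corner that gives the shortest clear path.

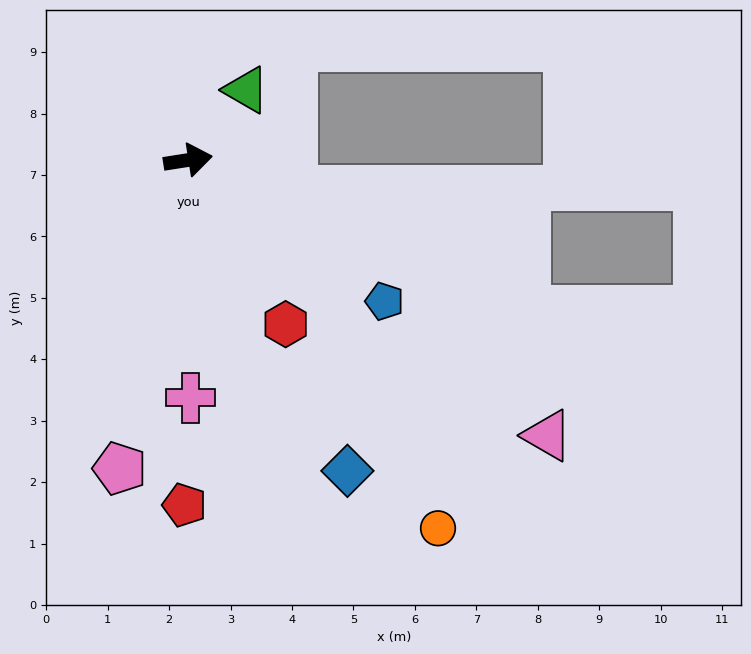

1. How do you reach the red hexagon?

turn right 68°, forward 3.1 m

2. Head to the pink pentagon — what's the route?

turn right 111°, forward 5.1 m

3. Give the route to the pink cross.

turn right 98°, forward 3.9 m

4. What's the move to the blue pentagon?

turn right 45°, forward 3.9 m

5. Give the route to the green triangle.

turn left 41°, forward 1.5 m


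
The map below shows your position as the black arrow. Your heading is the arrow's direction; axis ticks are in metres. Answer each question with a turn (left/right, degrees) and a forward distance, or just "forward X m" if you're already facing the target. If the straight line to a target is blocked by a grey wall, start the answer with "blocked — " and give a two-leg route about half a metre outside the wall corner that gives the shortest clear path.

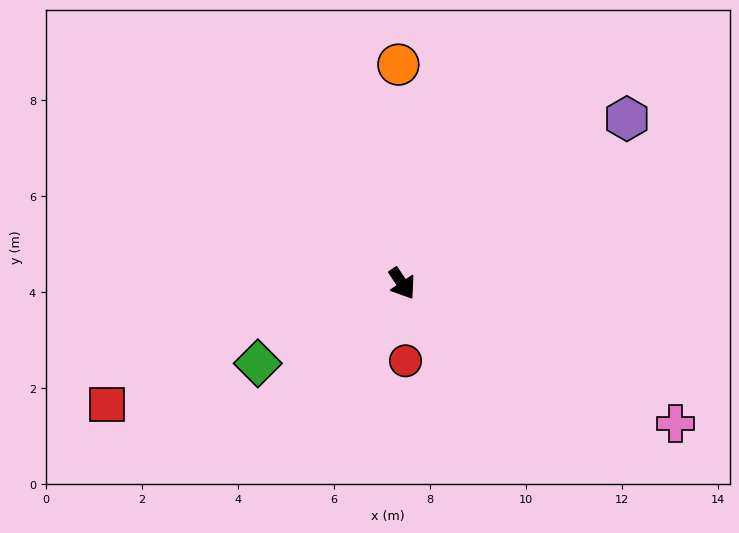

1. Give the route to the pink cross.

turn left 29°, forward 6.4 m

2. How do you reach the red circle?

turn right 31°, forward 1.6 m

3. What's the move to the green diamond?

turn right 95°, forward 3.4 m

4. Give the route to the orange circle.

turn left 147°, forward 4.6 m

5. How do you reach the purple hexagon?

turn left 92°, forward 5.8 m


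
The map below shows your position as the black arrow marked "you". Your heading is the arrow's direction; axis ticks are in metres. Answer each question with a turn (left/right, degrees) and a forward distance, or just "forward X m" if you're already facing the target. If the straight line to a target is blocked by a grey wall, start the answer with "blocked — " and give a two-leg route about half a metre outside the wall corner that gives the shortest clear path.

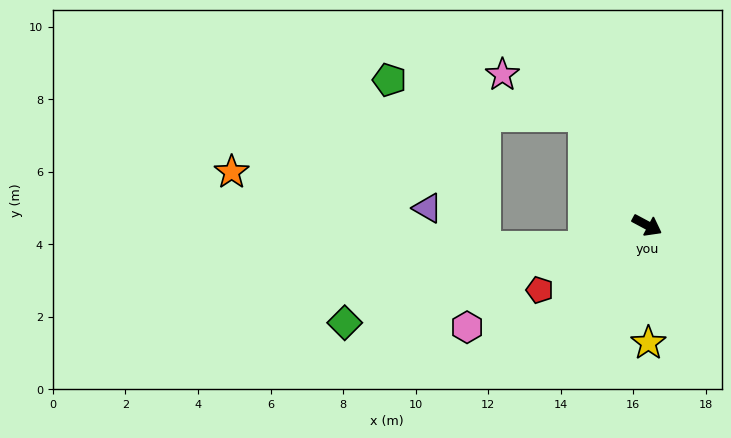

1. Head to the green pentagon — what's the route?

blocked — turn left 149°, forward 3.5 m, then turn left 48°, forward 5.4 m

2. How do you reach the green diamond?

turn right 134°, forward 8.8 m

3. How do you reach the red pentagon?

turn right 121°, forward 3.5 m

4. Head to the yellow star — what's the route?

turn right 61°, forward 3.2 m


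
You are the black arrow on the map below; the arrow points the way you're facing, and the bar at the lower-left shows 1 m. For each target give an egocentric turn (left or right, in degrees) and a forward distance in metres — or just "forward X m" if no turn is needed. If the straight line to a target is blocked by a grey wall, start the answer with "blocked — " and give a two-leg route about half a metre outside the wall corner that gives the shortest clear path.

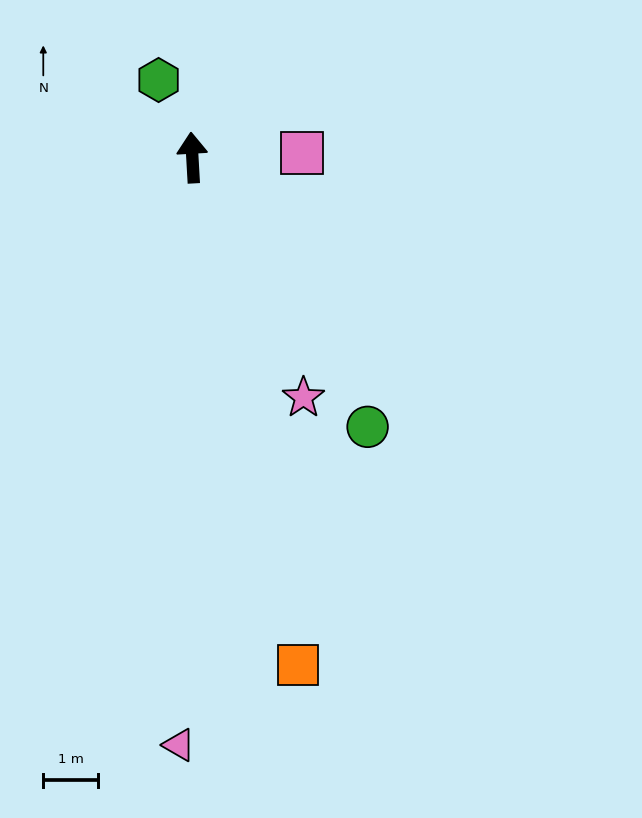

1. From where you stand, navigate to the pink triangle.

turn left 175°, forward 10.8 m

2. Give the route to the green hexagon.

turn left 20°, forward 1.6 m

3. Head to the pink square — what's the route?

turn right 91°, forward 2.0 m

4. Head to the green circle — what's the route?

turn right 150°, forward 5.9 m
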